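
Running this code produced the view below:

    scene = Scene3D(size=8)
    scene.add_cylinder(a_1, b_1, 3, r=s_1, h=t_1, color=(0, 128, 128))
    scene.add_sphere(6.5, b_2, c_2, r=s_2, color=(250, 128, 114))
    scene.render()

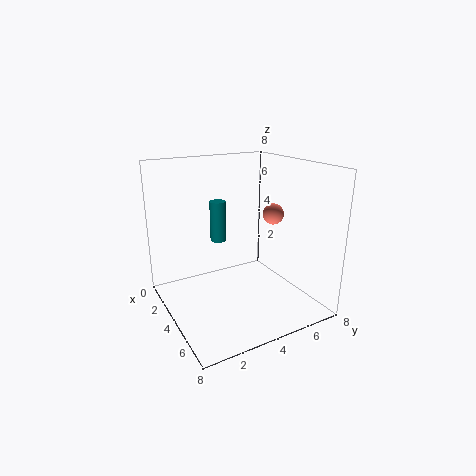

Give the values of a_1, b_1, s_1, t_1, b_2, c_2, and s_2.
a_1 = 1.5; b_1 = 4; s_1 = 0.5; t_1 = 2.5; b_2 = 4.5; c_2 = 6; s_2 = 0.5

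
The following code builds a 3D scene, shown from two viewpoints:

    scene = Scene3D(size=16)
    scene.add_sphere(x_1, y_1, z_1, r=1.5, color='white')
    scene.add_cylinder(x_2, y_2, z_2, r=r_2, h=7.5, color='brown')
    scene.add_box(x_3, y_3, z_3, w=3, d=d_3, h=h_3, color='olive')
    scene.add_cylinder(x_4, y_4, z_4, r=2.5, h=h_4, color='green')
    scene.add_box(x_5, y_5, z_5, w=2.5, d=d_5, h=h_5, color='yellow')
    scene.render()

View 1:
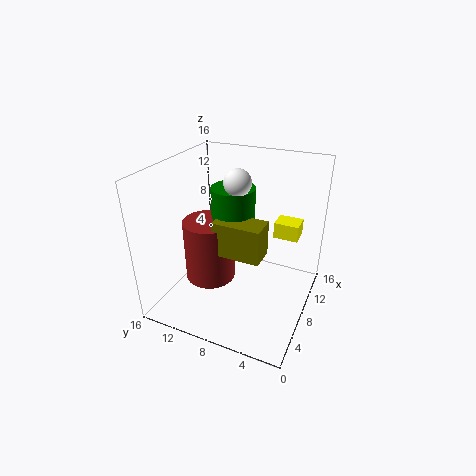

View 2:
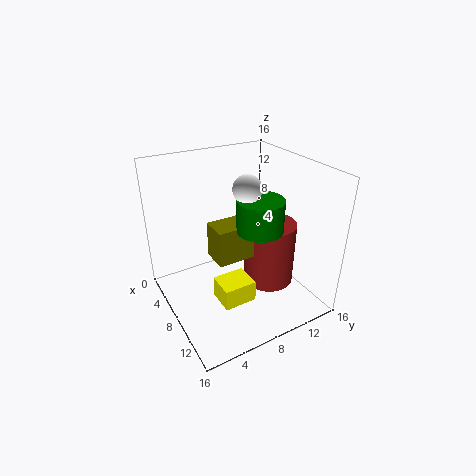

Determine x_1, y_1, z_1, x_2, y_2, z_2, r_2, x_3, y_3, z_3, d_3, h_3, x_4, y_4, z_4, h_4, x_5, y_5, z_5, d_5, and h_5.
x_1 = 9
y_1 = 8.5
z_1 = 14
x_2 = 8.5
y_2 = 12
z_2 = 1.5
r_2 = 3
x_3 = 6.5
y_3 = 5
z_3 = 6
d_3 = 5.5
h_3 = 4
x_4 = 10
y_4 = 9.5
z_4 = 9.5
h_4 = 3.5
x_5 = 13
y_5 = 2.5
z_5 = 6
d_5 = 3
h_5 = 2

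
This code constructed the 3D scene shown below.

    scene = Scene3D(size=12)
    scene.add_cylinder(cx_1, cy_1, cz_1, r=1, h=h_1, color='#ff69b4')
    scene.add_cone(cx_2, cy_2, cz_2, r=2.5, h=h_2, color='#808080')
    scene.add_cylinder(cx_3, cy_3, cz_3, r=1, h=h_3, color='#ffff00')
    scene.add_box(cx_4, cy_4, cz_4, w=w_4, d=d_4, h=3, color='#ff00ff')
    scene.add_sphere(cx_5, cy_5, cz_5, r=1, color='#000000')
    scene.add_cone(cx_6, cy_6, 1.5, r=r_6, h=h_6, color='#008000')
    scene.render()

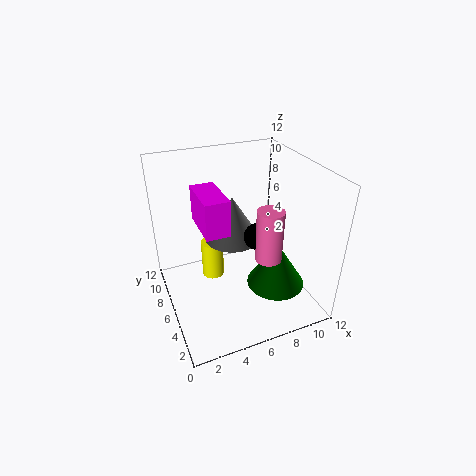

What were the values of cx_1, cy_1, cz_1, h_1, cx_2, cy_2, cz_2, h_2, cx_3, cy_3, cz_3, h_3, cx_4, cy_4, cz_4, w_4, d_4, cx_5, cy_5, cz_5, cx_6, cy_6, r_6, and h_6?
cx_1 = 7
cy_1 = 2.5
cz_1 = 6
h_1 = 4
cx_2 = 6.5
cy_2 = 8.5
cz_2 = 4.5
h_2 = 4
cx_3 = 4.5
cy_3 = 8.5
cz_3 = 1
h_3 = 3.5
cx_4 = 3
cy_4 = 5
cz_4 = 7
w_4 = 2
d_4 = 4
cx_5 = 6.5
cy_5 = 3.5
cz_5 = 7.5
cx_6 = 9
cy_6 = 4.5
r_6 = 2.5
h_6 = 4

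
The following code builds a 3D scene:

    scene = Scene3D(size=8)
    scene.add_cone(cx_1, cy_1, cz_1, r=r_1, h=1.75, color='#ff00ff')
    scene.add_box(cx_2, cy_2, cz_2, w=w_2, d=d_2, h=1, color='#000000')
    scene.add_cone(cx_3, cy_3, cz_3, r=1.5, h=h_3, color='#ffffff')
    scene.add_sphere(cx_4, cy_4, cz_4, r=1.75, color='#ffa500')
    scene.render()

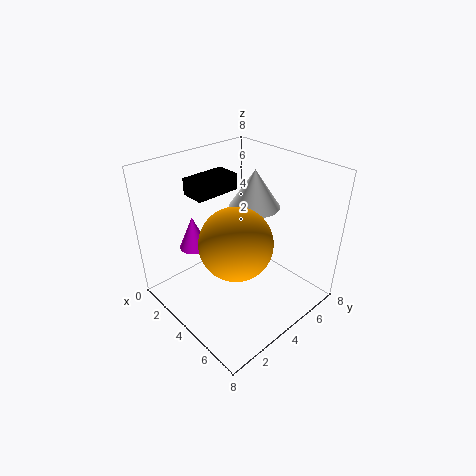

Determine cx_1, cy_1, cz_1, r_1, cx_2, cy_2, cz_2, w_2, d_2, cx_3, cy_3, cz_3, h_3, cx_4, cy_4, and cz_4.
cx_1 = 3; cy_1 = 1.75; cz_1 = 4; r_1 = 0.75; cx_2 = 0.5; cy_2 = 3; cz_2 = 5.75; w_2 = 1.5; d_2 = 2.75; cx_3 = 3.25; cy_3 = 6; cz_3 = 5; h_3 = 2.25; cx_4 = 5.75; cy_4 = 2.25; cz_4 = 5.25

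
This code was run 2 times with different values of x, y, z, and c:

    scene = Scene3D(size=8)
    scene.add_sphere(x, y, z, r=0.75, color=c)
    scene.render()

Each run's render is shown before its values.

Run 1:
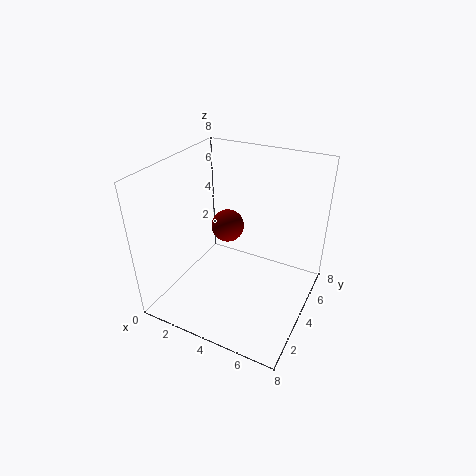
x = 4.5; y = 2; z = 6; c = 'maroon'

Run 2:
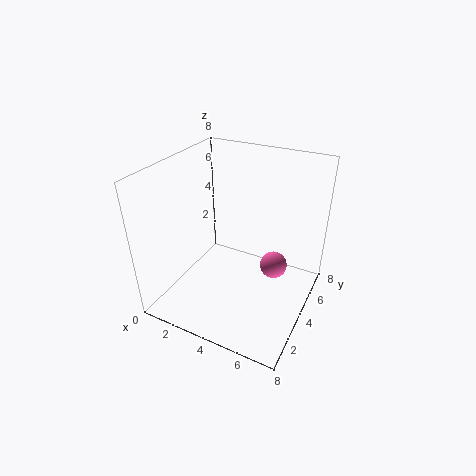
x = 6; y = 4.5; z = 2.5; c = 'hotpink'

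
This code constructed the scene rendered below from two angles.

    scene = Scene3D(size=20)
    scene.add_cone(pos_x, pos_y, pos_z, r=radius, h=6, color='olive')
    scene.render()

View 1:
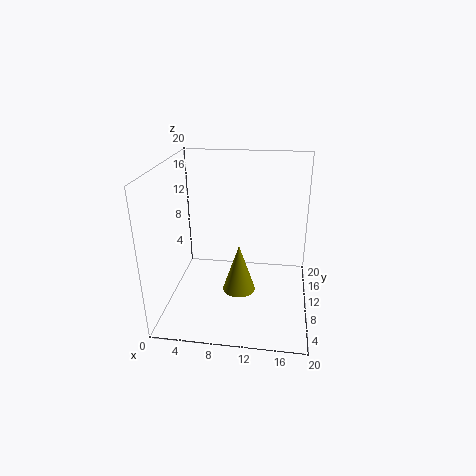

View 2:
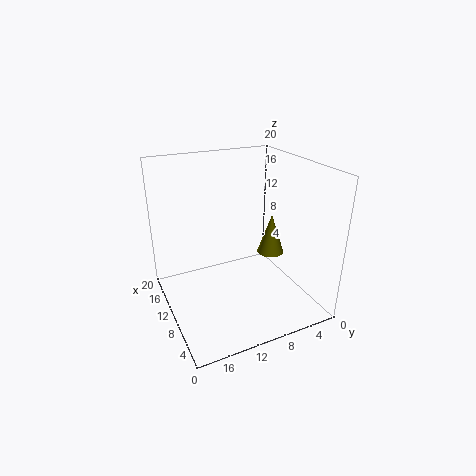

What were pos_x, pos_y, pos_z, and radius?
pos_x = 11
pos_y = 4
pos_z = 6
radius = 2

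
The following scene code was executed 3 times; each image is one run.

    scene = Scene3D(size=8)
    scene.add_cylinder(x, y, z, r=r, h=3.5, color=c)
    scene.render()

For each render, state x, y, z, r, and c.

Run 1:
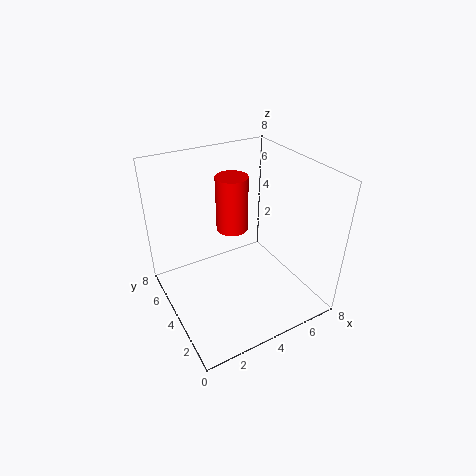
x = 5; y = 6.5; z = 3; r = 1; c = 'red'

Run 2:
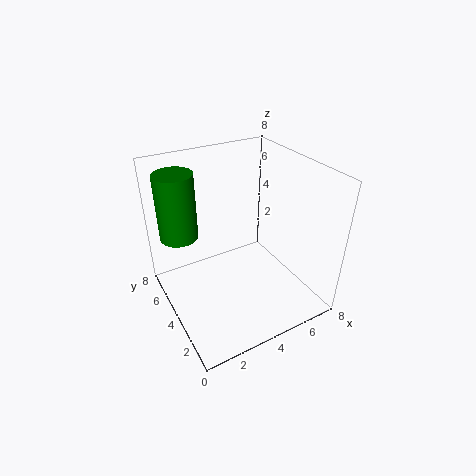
x = 1; y = 5; z = 4.5; r = 1; c = 'green'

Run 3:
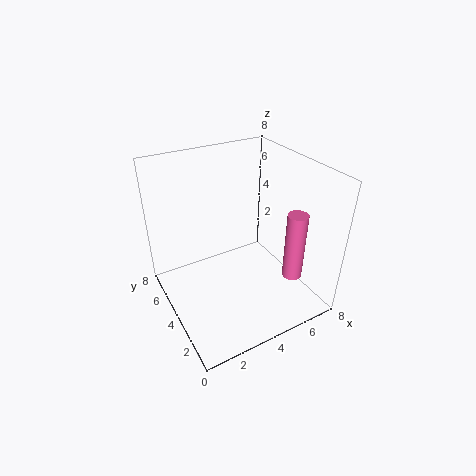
x = 5.5; y = 1; z = 3; r = 0.5; c = 'hotpink'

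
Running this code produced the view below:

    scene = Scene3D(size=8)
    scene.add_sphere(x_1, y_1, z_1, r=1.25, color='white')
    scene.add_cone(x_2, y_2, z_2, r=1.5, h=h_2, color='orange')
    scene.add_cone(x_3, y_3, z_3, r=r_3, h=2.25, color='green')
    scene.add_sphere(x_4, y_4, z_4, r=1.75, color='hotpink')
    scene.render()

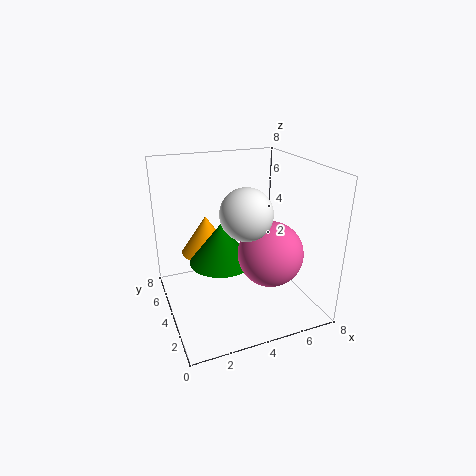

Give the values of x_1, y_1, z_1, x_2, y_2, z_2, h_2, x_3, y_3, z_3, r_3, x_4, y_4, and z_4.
x_1 = 3.5
y_1 = 1.75
z_1 = 6.25
x_2 = 2.75
y_2 = 6
z_2 = 2.5
h_2 = 2.25
x_3 = 3
y_3 = 4
z_3 = 2.75
r_3 = 1.75
x_4 = 5.25
y_4 = 2.5
z_4 = 3.5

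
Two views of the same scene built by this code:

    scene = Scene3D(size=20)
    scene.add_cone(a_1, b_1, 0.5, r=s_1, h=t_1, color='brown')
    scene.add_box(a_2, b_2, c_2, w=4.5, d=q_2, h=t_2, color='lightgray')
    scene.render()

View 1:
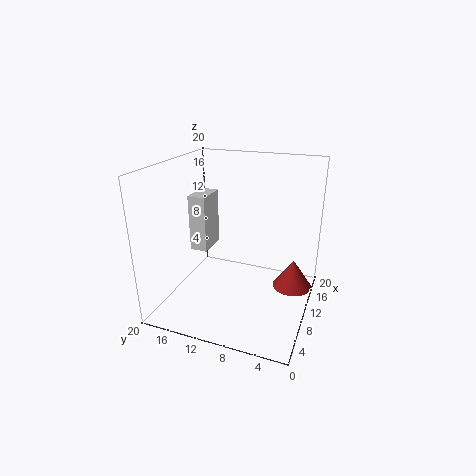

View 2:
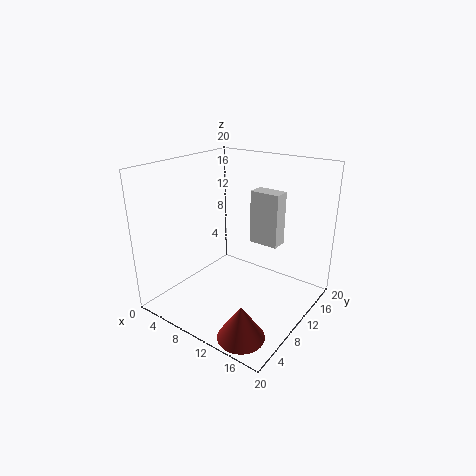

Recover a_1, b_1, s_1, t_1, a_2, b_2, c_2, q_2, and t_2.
a_1 = 15.5
b_1 = 3
s_1 = 3
t_1 = 4.5
a_2 = 9
b_2 = 14.5
c_2 = 7.5
q_2 = 2.5
t_2 = 8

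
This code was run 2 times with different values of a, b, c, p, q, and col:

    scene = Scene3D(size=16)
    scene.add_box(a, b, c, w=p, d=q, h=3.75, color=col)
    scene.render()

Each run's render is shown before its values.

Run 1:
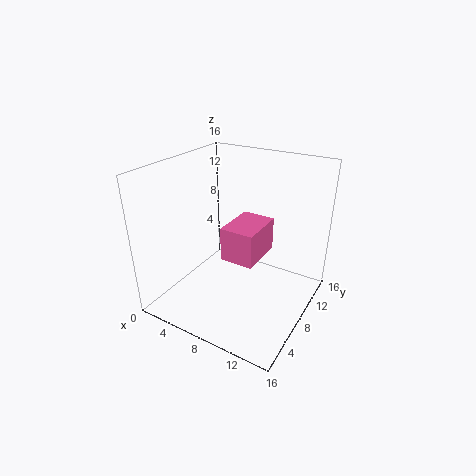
a = 7; b = 6; c = 6; p = 3.75; q = 5.25; col = 'hotpink'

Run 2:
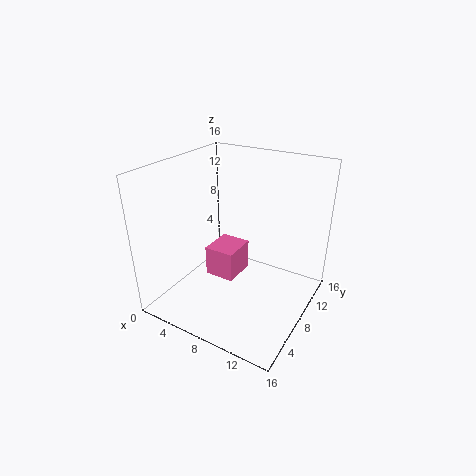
a = 3; b = 8.5; c = 1.25; p = 3.75; q = 4.25; col = 'hotpink'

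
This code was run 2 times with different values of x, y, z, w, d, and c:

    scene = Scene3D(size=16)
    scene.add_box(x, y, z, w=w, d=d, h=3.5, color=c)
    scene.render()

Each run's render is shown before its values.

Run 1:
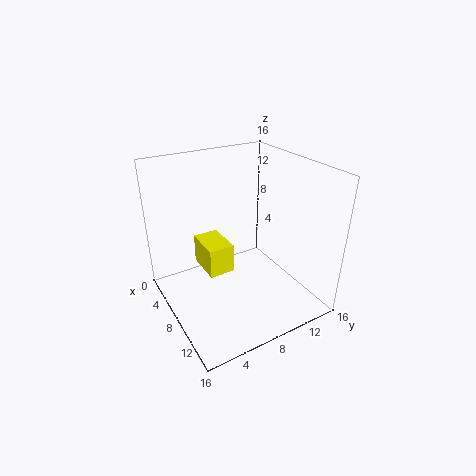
x = 2.5; y = 5; z = 3; w = 4.5; d = 3; c = 'yellow'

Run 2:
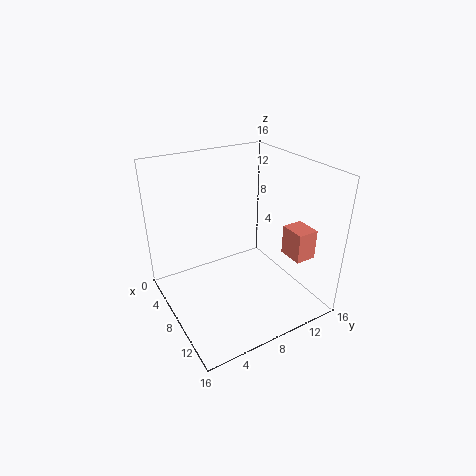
x = 9; y = 13.5; z = 5; w = 3; d = 2.5; c = 'salmon'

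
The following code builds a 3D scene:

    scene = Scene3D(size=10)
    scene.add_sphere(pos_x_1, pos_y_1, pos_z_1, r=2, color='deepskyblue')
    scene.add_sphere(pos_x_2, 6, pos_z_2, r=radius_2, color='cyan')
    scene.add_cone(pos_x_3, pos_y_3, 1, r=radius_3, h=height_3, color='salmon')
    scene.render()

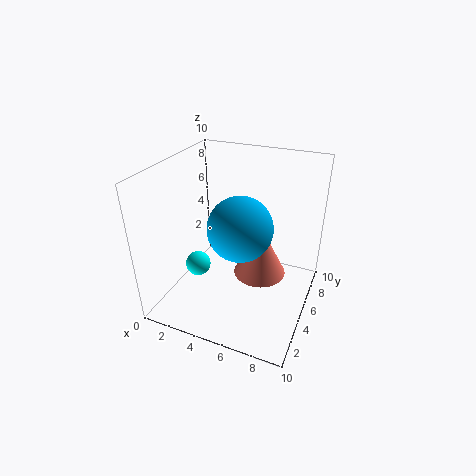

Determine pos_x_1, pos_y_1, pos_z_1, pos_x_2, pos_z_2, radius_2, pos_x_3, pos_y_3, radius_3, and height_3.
pos_x_1 = 6, pos_y_1 = 3, pos_z_1 = 7, pos_x_2 = 1, pos_z_2 = 1, radius_2 = 1, pos_x_3 = 6, pos_y_3 = 7, radius_3 = 2, height_3 = 4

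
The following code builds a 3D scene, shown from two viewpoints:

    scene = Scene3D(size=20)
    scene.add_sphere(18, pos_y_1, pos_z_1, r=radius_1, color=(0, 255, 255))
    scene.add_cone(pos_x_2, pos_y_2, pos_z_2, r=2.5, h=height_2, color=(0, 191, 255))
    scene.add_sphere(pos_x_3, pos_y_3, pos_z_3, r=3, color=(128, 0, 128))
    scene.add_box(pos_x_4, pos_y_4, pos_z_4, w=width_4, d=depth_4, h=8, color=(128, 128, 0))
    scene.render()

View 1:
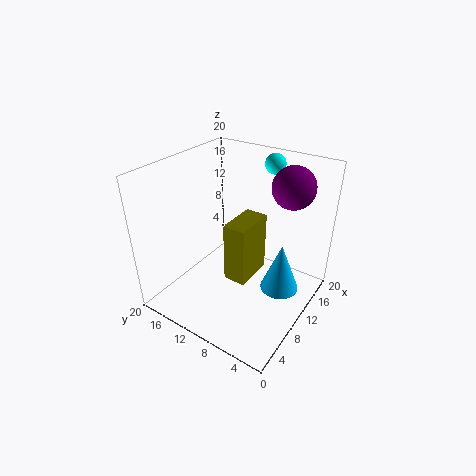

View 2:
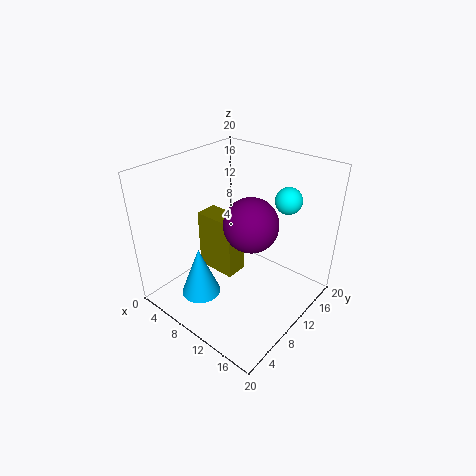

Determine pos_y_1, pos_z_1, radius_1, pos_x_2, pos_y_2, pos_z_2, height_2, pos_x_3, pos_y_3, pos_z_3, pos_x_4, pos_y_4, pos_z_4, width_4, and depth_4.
pos_y_1 = 9; pos_z_1 = 18.5; radius_1 = 1.5; pos_x_2 = 9.5; pos_y_2 = 3; pos_z_2 = 5; height_2 = 6.5; pos_x_3 = 16; pos_y_3 = 5; pos_z_3 = 16.5; pos_x_4 = 6; pos_y_4 = 6.5; pos_z_4 = 6; width_4 = 5.5; depth_4 = 3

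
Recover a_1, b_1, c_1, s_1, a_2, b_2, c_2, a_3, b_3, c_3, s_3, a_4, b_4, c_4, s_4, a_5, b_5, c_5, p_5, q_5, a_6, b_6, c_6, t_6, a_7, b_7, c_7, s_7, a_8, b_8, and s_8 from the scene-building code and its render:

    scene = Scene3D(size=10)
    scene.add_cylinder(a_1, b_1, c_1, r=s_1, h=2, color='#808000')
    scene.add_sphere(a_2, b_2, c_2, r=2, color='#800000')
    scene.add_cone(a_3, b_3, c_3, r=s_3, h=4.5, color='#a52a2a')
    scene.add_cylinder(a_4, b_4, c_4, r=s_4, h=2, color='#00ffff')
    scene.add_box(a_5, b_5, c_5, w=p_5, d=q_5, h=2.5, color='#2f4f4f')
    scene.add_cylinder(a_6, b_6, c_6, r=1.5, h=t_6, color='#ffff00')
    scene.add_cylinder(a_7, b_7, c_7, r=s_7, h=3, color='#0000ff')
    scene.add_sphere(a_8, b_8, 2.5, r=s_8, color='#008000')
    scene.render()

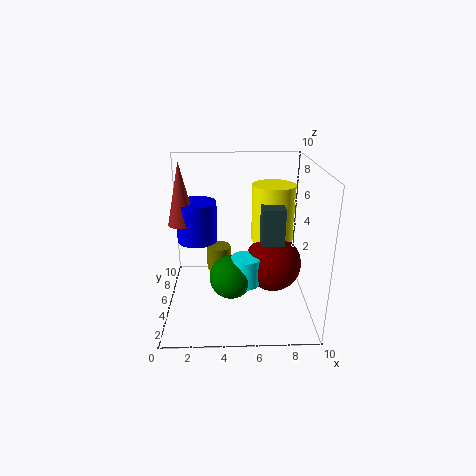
a_1 = 3.5, b_1 = 9, c_1 = 0.5, s_1 = 1, a_2 = 7.5, b_2 = 5, c_2 = 3, a_3 = 1, b_3 = 6.5, c_3 = 5.5, s_3 = 1, a_4 = 5.5, b_4 = 4, c_4 = 2, s_4 = 1, a_5 = 6.5, b_5 = 3.5, c_5 = 5, p_5 = 1.5, q_5 = 1.5, a_6 = 7.5, b_6 = 6, c_6 = 4.5, t_6 = 4, a_7 = 2, b_7 = 7, c_7 = 4, s_7 = 1.5, a_8 = 4.5, b_8 = 4, s_8 = 1.5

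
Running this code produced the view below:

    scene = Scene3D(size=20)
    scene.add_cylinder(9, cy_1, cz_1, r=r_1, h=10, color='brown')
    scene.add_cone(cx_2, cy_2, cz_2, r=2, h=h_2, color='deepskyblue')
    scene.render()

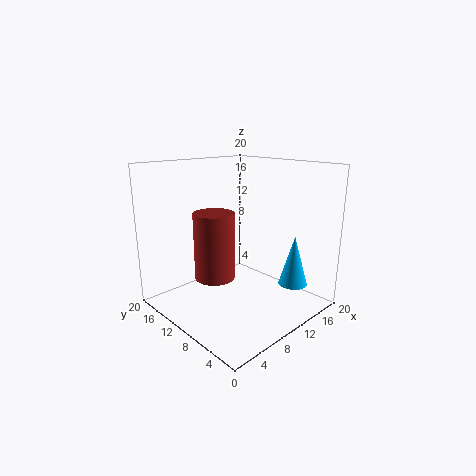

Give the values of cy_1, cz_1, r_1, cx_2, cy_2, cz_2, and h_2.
cy_1 = 14; cz_1 = 3; r_1 = 3; cx_2 = 15; cy_2 = 4; cz_2 = 3.5; h_2 = 7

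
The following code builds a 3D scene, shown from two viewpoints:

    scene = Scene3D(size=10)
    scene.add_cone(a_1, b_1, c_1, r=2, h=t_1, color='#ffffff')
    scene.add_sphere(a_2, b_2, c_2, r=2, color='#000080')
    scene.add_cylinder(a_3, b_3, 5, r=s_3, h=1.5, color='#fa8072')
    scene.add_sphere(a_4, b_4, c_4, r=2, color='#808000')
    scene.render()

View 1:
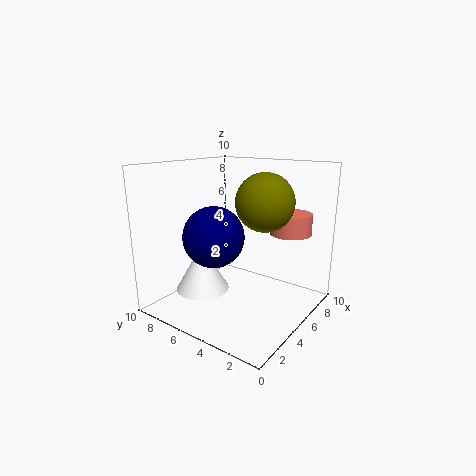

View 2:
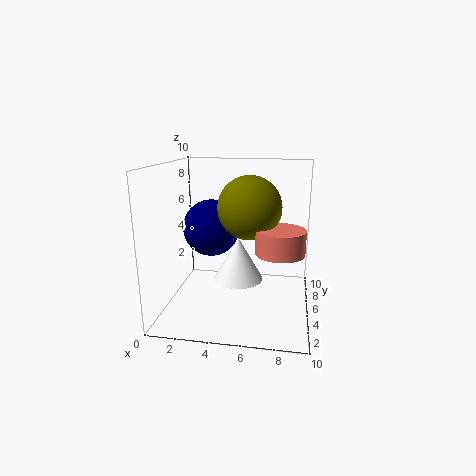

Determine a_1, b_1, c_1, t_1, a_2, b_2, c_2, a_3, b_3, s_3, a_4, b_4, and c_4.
a_1 = 4.5, b_1 = 8, c_1 = 0.5, t_1 = 3.5, a_2 = 3, b_2 = 5.5, c_2 = 5.5, a_3 = 8, b_3 = 2.5, s_3 = 1.5, a_4 = 6, b_4 = 3.5, c_4 = 7.5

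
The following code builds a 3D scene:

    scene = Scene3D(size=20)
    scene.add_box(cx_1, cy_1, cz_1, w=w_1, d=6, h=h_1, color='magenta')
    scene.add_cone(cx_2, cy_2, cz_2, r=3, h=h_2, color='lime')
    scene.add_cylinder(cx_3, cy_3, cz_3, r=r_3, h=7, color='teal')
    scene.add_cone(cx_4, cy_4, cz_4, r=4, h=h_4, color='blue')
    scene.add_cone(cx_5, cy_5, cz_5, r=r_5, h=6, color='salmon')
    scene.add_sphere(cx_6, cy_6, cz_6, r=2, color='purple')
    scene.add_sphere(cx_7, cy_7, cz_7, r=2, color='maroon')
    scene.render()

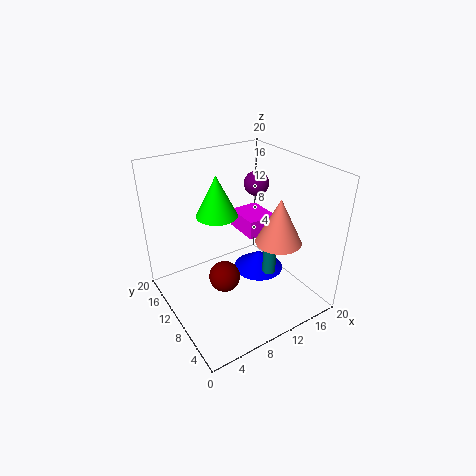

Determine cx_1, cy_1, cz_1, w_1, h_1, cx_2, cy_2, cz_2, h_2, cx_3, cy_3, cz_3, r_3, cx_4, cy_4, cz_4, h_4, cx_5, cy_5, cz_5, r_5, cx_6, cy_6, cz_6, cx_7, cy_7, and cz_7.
cx_1 = 15
cy_1 = 14
cz_1 = 6
w_1 = 5
h_1 = 3
cx_2 = 9
cy_2 = 14
cz_2 = 12
h_2 = 6
cx_3 = 15
cy_3 = 9
cz_3 = 3
r_3 = 1
cx_4 = 16
cy_4 = 13
cz_4 = 1
h_4 = 3
cx_5 = 13
cy_5 = 5
cz_5 = 11
r_5 = 3
cx_6 = 18
cy_6 = 17
cz_6 = 14
cx_7 = 6
cy_7 = 7
cz_7 = 7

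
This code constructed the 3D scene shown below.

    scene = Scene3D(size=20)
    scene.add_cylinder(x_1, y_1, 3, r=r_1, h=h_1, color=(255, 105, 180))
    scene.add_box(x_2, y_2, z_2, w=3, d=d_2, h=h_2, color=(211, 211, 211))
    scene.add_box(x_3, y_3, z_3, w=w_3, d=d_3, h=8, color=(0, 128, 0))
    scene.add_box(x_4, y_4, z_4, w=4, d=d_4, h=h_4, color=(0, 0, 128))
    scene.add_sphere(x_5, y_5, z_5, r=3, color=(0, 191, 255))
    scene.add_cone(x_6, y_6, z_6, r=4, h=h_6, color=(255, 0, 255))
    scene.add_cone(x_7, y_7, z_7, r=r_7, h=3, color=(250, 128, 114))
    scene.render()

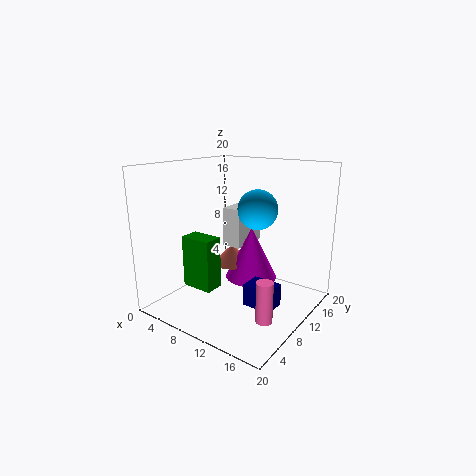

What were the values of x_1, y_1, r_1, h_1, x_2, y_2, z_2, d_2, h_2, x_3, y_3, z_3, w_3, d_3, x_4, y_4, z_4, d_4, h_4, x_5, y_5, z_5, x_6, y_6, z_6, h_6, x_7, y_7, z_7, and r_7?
x_1 = 18
y_1 = 4
r_1 = 1
h_1 = 5
x_2 = 5
y_2 = 13
z_2 = 7
d_2 = 6
h_2 = 6
x_3 = 1
y_3 = 8
z_3 = 1
w_3 = 5
d_3 = 3
x_4 = 13
y_4 = 7
z_4 = 2
d_4 = 3
h_4 = 3
x_5 = 10
y_5 = 15
z_5 = 13
x_6 = 9
y_6 = 15
z_6 = 2
h_6 = 8
x_7 = 6
y_7 = 14
z_7 = 4
r_7 = 3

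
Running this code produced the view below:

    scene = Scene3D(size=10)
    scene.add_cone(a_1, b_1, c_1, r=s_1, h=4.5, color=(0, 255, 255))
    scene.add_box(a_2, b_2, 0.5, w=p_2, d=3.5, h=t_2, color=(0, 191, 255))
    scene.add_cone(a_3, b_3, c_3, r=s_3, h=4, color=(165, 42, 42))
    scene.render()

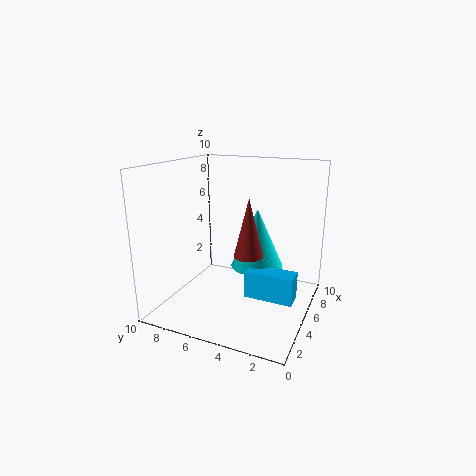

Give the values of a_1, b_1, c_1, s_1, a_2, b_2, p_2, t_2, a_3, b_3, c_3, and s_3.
a_1 = 7.5
b_1 = 4.5
c_1 = 2
s_1 = 2
a_2 = 5
b_2 = 1
p_2 = 1.5
t_2 = 2
a_3 = 4.5
b_3 = 4
c_3 = 4
s_3 = 1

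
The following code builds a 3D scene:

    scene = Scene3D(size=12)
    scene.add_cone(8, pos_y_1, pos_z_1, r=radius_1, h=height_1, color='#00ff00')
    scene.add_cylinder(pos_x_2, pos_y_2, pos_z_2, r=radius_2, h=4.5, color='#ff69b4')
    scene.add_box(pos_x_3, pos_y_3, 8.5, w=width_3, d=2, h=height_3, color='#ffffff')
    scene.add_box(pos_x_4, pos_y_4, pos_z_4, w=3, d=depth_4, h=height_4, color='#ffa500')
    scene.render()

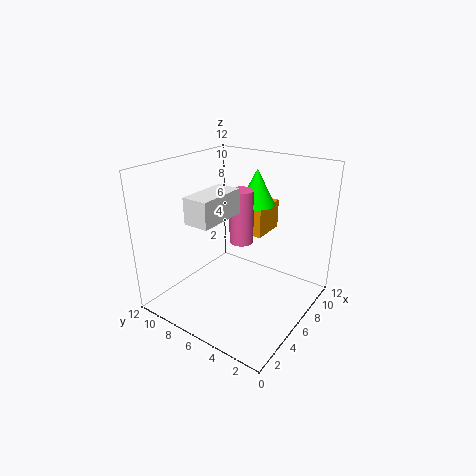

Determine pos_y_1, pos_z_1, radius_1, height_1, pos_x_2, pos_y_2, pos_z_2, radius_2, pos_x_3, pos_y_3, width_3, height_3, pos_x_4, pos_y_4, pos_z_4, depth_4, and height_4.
pos_y_1 = 5.5
pos_z_1 = 8.5
radius_1 = 1.5
height_1 = 3
pos_x_2 = 6.5
pos_y_2 = 6
pos_z_2 = 5.5
radius_2 = 1
pos_x_3 = 1.5
pos_y_3 = 5.5
width_3 = 4
height_3 = 2
pos_x_4 = 7
pos_y_4 = 4.5
pos_z_4 = 6
depth_4 = 2
height_4 = 2.5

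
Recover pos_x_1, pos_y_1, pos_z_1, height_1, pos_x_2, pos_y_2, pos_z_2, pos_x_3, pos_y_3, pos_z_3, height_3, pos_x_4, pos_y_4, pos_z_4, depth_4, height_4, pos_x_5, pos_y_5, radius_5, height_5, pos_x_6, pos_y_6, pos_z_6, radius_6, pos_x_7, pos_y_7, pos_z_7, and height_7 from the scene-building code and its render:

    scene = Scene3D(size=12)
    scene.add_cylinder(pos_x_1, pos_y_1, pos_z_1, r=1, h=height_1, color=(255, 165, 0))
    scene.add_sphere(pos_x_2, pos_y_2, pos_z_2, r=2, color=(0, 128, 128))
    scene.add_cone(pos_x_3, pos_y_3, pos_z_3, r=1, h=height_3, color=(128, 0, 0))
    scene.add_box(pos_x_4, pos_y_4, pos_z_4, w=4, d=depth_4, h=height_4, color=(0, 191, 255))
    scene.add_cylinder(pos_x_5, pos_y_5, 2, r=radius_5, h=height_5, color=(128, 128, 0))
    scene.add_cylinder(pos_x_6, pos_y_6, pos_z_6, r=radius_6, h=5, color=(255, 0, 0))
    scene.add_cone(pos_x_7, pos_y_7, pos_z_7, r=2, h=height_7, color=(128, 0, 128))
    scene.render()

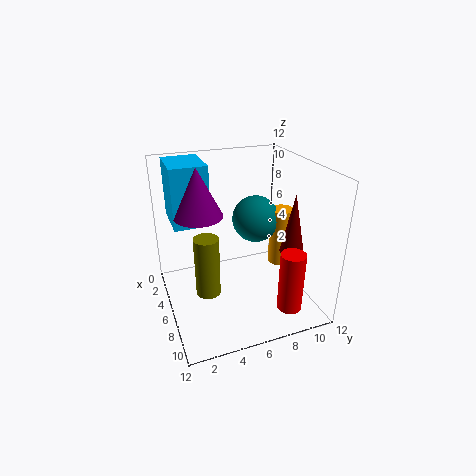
pos_x_1 = 6
pos_y_1 = 10
pos_z_1 = 3
height_1 = 5
pos_x_2 = 5
pos_y_2 = 8
pos_z_2 = 7
pos_x_3 = 8
pos_y_3 = 10
pos_z_3 = 5
height_3 = 5
pos_x_4 = 1
pos_y_4 = 1
pos_z_4 = 7
depth_4 = 3
height_4 = 5
pos_x_5 = 7
pos_y_5 = 3
radius_5 = 1
height_5 = 5
pos_x_6 = 10
pos_y_6 = 9
pos_z_6 = 1
radius_6 = 1
pos_x_7 = 5
pos_y_7 = 3
pos_z_7 = 8
height_7 = 4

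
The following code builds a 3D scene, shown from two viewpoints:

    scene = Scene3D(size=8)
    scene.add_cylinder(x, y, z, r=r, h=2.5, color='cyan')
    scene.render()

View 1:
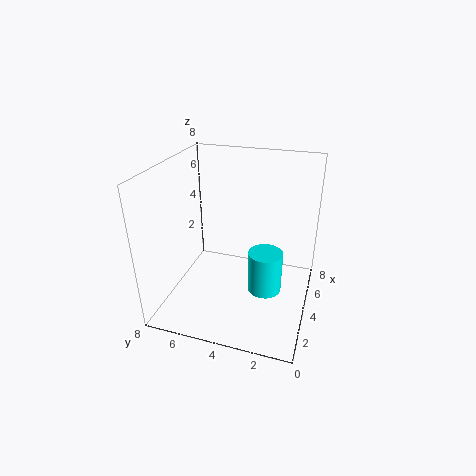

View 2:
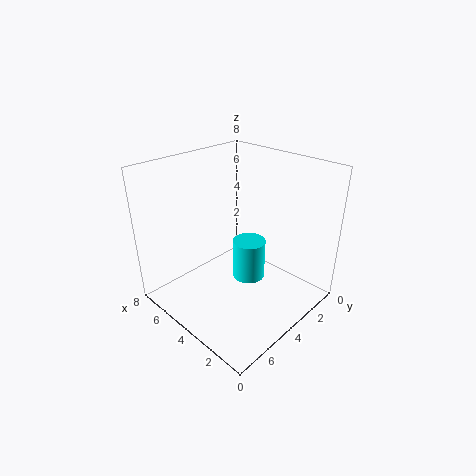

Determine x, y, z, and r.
x = 4.5; y = 2.5; z = 0.5; r = 1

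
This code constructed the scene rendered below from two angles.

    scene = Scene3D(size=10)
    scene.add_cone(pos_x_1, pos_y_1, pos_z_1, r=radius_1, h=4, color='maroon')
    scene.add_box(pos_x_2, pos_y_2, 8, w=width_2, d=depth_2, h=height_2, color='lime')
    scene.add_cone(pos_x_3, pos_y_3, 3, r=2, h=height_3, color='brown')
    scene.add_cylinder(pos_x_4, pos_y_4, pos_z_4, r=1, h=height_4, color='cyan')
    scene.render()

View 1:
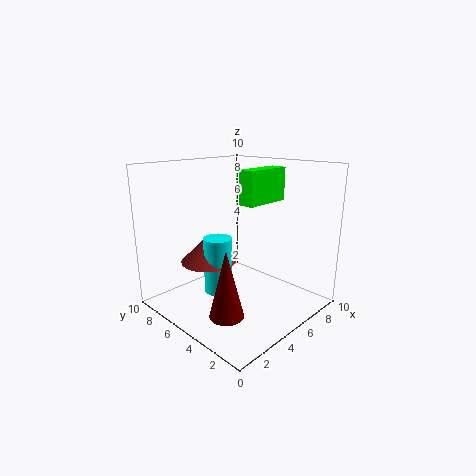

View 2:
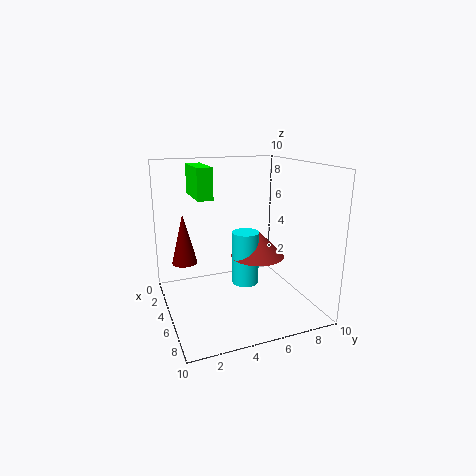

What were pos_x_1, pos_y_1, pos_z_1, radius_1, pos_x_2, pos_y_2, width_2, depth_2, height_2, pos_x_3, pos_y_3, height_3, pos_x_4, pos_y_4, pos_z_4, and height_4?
pos_x_1 = 1
pos_y_1 = 2
pos_z_1 = 2
radius_1 = 1
pos_x_2 = 3
pos_y_2 = 2
width_2 = 3
depth_2 = 1
height_2 = 2
pos_x_3 = 4
pos_y_3 = 7
height_3 = 2
pos_x_4 = 4
pos_y_4 = 6
pos_z_4 = 1
height_4 = 4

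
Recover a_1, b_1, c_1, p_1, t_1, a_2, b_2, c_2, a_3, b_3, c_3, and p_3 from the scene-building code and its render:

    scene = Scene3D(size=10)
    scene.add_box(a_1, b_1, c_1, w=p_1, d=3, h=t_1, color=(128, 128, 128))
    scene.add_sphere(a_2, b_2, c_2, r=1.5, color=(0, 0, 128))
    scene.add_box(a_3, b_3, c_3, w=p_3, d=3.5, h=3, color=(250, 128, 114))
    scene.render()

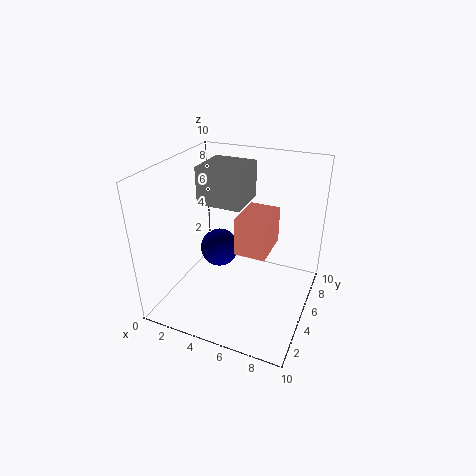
a_1 = 2.5
b_1 = 4
c_1 = 7.5
p_1 = 3
t_1 = 2.5
a_2 = 2.5
b_2 = 7
c_2 = 2.5
a_3 = 4
b_3 = 6.5
c_3 = 2.5
p_3 = 2.5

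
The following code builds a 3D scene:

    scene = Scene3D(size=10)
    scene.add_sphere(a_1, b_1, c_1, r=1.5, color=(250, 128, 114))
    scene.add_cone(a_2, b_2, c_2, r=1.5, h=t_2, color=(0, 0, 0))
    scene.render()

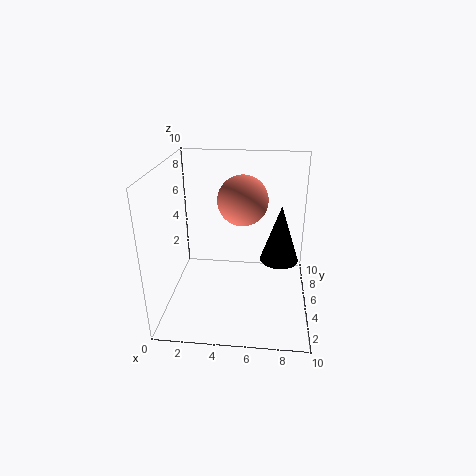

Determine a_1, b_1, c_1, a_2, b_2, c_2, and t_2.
a_1 = 5.5, b_1 = 3, c_1 = 8.5, a_2 = 8, b_2 = 7.5, c_2 = 2, t_2 = 4.5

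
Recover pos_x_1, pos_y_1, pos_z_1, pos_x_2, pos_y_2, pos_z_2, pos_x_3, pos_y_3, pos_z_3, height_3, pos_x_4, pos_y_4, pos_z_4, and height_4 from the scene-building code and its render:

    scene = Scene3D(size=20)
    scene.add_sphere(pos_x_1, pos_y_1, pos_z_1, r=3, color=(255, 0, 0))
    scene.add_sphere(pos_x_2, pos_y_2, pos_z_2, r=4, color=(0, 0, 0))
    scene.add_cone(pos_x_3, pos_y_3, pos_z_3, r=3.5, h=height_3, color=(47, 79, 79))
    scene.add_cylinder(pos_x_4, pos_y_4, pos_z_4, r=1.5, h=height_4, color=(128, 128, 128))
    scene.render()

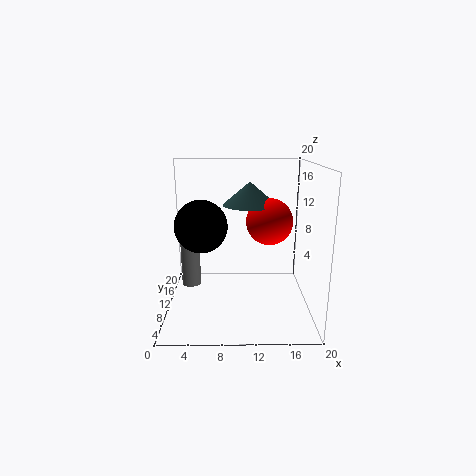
pos_x_1 = 14; pos_y_1 = 7.5; pos_z_1 = 13; pos_x_2 = 4.5; pos_y_2 = 14; pos_z_2 = 10.5; pos_x_3 = 11.5; pos_y_3 = 8.5; pos_z_3 = 15; height_3 = 3; pos_x_4 = 2.5; pos_y_4 = 15.5; pos_z_4 = 0.5; height_4 = 7.5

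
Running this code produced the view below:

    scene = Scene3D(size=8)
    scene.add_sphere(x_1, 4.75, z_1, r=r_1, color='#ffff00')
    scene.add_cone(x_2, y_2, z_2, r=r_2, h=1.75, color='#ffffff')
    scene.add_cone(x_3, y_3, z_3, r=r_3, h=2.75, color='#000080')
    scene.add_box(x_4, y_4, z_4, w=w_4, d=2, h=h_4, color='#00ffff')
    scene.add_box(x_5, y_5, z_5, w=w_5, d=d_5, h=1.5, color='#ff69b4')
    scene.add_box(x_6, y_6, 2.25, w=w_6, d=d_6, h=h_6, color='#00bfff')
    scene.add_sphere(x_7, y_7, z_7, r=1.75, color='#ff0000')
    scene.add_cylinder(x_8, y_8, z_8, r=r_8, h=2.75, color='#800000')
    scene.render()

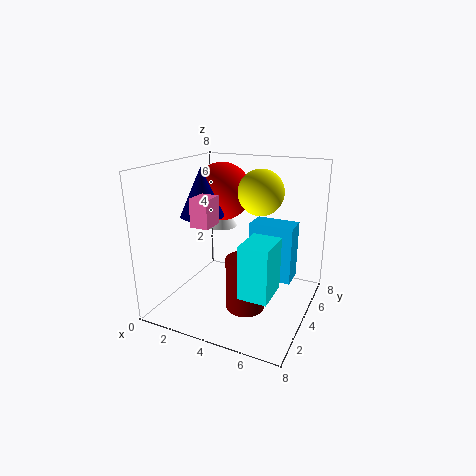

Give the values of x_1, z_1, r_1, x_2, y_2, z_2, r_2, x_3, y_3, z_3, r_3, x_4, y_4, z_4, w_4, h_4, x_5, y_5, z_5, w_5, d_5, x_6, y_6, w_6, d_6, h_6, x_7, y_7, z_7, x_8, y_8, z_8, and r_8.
x_1 = 5, z_1 = 6.5, r_1 = 1.25, x_2 = 1.5, y_2 = 6.75, z_2 = 3.5, r_2 = 1, x_3 = 1.75, y_3 = 4, z_3 = 5, r_3 = 1.25, x_4 = 5.25, y_4 = 1.25, z_4 = 2, w_4 = 1.5, h_4 = 2.75, x_5 = 2.25, y_5 = 2, z_5 = 5, w_5 = 1, d_5 = 1.25, x_6 = 5, y_6 = 3.25, w_6 = 2.25, d_6 = 1.25, h_6 = 3, x_7 = 2, y_7 = 6, z_7 = 6, x_8 = 5.25, y_8 = 2.25, z_8 = 1, r_8 = 1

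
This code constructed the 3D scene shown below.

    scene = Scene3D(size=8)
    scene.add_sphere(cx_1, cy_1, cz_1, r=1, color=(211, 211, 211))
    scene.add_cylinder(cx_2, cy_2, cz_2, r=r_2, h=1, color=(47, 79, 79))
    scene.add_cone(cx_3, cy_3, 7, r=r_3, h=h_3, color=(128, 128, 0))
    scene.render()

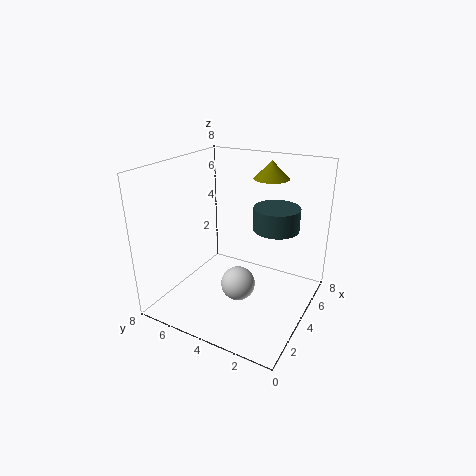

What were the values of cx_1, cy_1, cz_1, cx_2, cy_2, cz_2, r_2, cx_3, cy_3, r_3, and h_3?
cx_1 = 4
cy_1 = 4
cz_1 = 1
cx_2 = 2
cy_2 = 1
cz_2 = 6
r_2 = 1
cx_3 = 6
cy_3 = 3
r_3 = 1
h_3 = 1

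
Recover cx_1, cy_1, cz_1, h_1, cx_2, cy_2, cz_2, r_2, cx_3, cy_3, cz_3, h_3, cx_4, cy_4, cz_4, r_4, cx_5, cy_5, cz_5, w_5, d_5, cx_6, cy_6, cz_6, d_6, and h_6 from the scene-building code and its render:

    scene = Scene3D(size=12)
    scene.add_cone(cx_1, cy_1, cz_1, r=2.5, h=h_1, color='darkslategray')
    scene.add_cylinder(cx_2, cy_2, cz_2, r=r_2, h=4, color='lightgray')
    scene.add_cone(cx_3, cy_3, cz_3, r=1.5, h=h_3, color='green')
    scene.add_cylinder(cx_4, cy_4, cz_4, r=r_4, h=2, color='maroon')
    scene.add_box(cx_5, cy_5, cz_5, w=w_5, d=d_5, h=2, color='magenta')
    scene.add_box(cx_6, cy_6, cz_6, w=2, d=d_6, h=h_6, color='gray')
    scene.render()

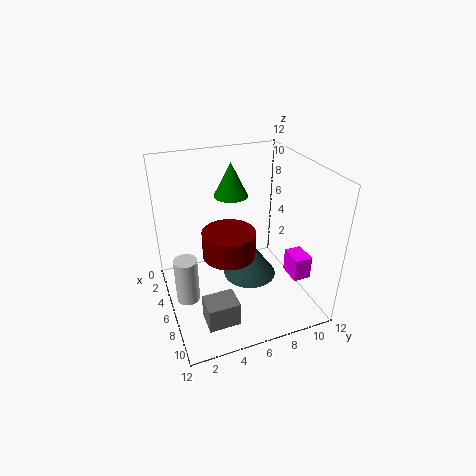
cx_1 = 4; cy_1 = 8; cz_1 = 0.5; h_1 = 3.5; cx_2 = 5.5; cy_2 = 1.5; cz_2 = 0.5; r_2 = 1; cx_3 = 3; cy_3 = 6.5; cz_3 = 8.5; h_3 = 3; cx_4 = 8; cy_4 = 4.5; cz_4 = 6; r_4 = 2; cx_5 = 7; cy_5 = 10; cz_5 = 2.5; w_5 = 2; d_5 = 1.5; cx_6 = 8.5; cy_6 = 2; cz_6 = 1; d_6 = 2.5; h_6 = 2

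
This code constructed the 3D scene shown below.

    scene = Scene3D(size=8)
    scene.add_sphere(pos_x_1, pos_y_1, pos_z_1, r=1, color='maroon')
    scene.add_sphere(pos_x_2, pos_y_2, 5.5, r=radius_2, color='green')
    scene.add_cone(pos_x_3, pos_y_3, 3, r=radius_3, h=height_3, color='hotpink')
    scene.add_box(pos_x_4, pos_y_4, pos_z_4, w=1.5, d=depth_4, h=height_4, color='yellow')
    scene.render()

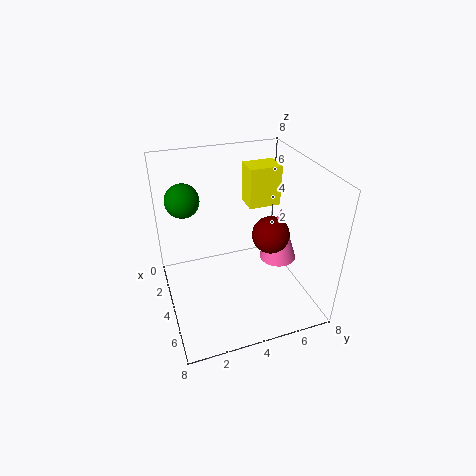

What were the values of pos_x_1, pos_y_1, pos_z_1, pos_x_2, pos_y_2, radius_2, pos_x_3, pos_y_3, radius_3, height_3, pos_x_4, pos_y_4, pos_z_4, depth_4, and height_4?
pos_x_1 = 5, pos_y_1 = 5.5, pos_z_1 = 4.5, pos_x_2 = 1.5, pos_y_2 = 1.5, radius_2 = 1, pos_x_3 = 5, pos_y_3 = 6, radius_3 = 1, height_3 = 3, pos_x_4 = 0.5, pos_y_4 = 5.5, pos_z_4 = 4.5, depth_4 = 2, height_4 = 2.5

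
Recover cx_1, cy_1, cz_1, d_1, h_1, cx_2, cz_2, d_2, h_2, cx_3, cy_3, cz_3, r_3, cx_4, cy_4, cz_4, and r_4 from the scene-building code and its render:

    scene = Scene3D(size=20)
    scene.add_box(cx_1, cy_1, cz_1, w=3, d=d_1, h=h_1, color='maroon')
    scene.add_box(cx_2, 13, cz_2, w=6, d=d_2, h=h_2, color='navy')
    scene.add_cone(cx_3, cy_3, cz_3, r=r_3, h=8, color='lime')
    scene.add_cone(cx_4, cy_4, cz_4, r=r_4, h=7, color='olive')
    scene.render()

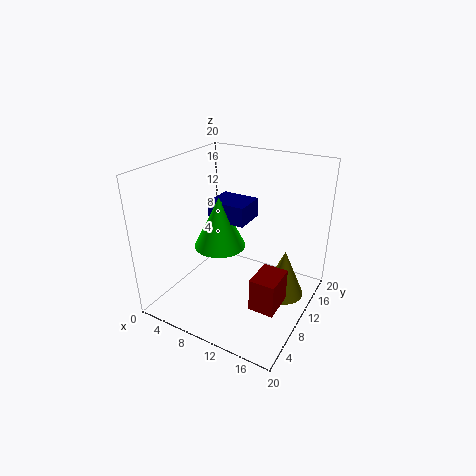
cx_1 = 16
cy_1 = 2
cz_1 = 6
d_1 = 4
h_1 = 4
cx_2 = 3
cz_2 = 10
d_2 = 5
h_2 = 3
cx_3 = 5
cy_3 = 13
cz_3 = 6
r_3 = 4
cx_4 = 16
cy_4 = 13
cz_4 = 1
r_4 = 3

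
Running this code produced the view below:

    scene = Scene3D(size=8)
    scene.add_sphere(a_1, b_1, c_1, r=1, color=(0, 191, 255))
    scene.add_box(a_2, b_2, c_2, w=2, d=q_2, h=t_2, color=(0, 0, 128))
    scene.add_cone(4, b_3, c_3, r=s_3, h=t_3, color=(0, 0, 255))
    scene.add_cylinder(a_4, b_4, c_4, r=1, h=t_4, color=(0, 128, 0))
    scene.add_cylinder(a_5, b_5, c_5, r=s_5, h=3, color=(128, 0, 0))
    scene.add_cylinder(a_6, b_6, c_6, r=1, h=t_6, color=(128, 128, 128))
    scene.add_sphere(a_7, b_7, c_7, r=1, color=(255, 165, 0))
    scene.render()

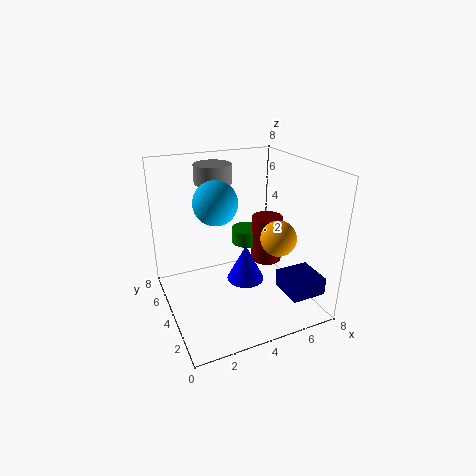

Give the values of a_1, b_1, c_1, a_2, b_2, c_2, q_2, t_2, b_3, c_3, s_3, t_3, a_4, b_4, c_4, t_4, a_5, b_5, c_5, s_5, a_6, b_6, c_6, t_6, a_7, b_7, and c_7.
a_1 = 2; b_1 = 2; c_1 = 7; a_2 = 6; b_2 = 1; c_2 = 1; q_2 = 2; t_2 = 1; b_3 = 3; c_3 = 2; s_3 = 1; t_3 = 2; a_4 = 6; b_4 = 7; c_4 = 2; t_4 = 1; a_5 = 7; b_5 = 6; c_5 = 1; s_5 = 1; a_6 = 3; b_6 = 5; c_6 = 7; t_6 = 1; a_7 = 6; b_7 = 3; c_7 = 4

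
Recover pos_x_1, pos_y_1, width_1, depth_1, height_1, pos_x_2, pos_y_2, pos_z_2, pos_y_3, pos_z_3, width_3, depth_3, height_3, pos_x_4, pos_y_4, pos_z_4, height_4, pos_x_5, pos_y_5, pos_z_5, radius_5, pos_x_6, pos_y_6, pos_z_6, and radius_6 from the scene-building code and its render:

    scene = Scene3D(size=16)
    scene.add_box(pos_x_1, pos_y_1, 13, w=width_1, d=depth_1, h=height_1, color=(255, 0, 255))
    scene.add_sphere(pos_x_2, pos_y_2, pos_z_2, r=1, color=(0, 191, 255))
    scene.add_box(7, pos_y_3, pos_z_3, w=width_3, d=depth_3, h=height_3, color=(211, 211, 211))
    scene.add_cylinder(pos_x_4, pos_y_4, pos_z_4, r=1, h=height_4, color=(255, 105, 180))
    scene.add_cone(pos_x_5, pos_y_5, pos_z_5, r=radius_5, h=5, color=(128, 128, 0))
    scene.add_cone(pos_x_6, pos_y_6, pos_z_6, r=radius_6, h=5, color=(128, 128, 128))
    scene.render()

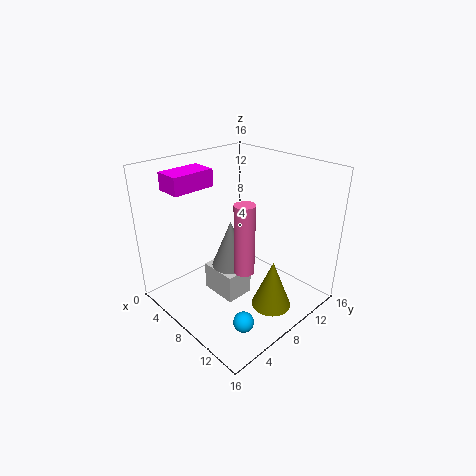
pos_x_1 = 1, pos_y_1 = 3, width_1 = 3, depth_1 = 5, height_1 = 2, pos_x_2 = 14, pos_y_2 = 3, pos_z_2 = 3, pos_y_3 = 4, pos_z_3 = 3, width_3 = 4, depth_3 = 3, height_3 = 3, pos_x_4 = 12, pos_y_4 = 5, pos_z_4 = 7, height_4 = 7, pos_x_5 = 14, pos_y_5 = 7, pos_z_5 = 3, radius_5 = 2, pos_x_6 = 9, pos_y_6 = 6, pos_z_6 = 6, radius_6 = 2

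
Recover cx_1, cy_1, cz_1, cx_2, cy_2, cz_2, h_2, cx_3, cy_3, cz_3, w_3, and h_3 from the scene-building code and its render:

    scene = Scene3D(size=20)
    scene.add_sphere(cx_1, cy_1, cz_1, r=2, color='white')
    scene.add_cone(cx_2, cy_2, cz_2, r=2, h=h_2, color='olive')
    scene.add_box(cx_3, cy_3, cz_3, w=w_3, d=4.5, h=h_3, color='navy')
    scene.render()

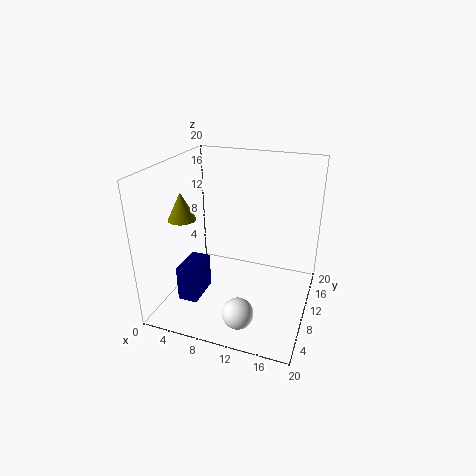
cx_1 = 12.5; cy_1 = 3; cz_1 = 3; cx_2 = 2; cy_2 = 9; cz_2 = 12; h_2 = 4; cx_3 = 5; cy_3 = 1.5; cz_3 = 4.5; w_3 = 2.5; h_3 = 4.5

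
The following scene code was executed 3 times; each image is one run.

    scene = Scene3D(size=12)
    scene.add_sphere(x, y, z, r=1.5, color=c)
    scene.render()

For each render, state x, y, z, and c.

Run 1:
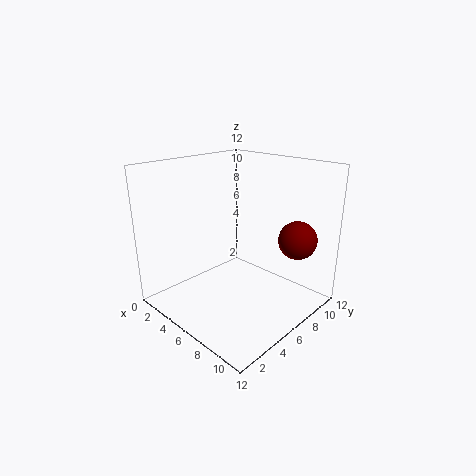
x = 10.5; y = 8; z = 6.5; c = 'maroon'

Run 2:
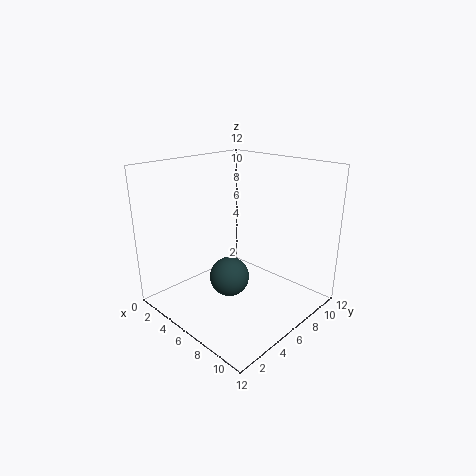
x = 7.5; y = 3.5; z = 4; c = 'darkslategray'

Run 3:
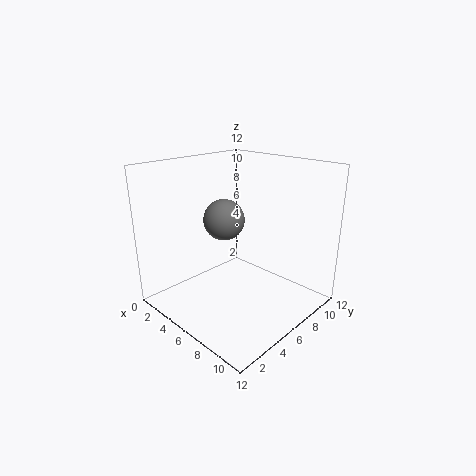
x = 7; y = 3.5; z = 8.5; c = 'gray'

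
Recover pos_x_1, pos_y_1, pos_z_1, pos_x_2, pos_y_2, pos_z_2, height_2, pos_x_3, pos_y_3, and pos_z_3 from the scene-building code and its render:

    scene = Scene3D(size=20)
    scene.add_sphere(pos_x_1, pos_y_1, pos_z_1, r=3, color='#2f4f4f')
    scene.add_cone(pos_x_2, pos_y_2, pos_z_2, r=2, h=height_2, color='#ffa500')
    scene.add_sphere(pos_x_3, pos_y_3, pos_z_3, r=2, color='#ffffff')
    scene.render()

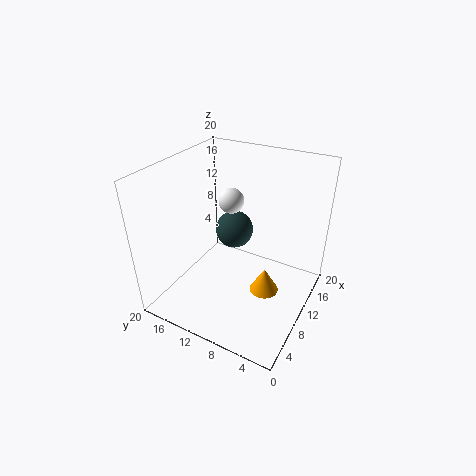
pos_x_1 = 16, pos_y_1 = 14, pos_z_1 = 7, pos_x_2 = 9.5, pos_y_2 = 5.5, pos_z_2 = 3, height_2 = 3.5, pos_x_3 = 16, pos_y_3 = 14.5, pos_z_3 = 12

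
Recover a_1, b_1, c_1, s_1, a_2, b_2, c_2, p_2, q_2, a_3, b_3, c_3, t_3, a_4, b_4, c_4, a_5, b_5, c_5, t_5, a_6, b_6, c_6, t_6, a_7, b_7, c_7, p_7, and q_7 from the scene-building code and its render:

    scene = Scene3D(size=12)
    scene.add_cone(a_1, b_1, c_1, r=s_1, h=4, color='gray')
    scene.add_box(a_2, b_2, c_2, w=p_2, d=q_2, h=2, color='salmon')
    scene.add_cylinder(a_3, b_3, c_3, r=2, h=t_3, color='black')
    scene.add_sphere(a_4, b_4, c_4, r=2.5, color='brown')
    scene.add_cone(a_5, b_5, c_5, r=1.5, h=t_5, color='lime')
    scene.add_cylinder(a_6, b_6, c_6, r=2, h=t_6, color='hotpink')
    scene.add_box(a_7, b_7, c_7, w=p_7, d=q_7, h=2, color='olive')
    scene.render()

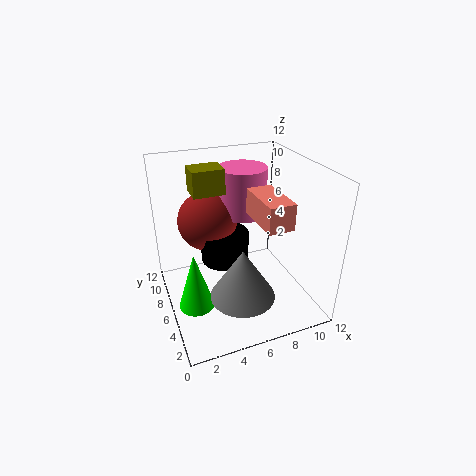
a_1 = 5, b_1 = 2.5, c_1 = 3, s_1 = 2.5, a_2 = 6.5, b_2 = 1.5, c_2 = 8.5, p_2 = 2, q_2 = 4, a_3 = 5, b_3 = 6.5, c_3 = 4, t_3 = 2.5, a_4 = 4, b_4 = 8, c_4 = 7, a_5 = 2, b_5 = 5.5, c_5 = 0.5, t_5 = 5, a_6 = 7, b_6 = 7.5, c_6 = 7.5, t_6 = 4, a_7 = 2.5, b_7 = 6, c_7 = 10, p_7 = 2.5, q_7 = 2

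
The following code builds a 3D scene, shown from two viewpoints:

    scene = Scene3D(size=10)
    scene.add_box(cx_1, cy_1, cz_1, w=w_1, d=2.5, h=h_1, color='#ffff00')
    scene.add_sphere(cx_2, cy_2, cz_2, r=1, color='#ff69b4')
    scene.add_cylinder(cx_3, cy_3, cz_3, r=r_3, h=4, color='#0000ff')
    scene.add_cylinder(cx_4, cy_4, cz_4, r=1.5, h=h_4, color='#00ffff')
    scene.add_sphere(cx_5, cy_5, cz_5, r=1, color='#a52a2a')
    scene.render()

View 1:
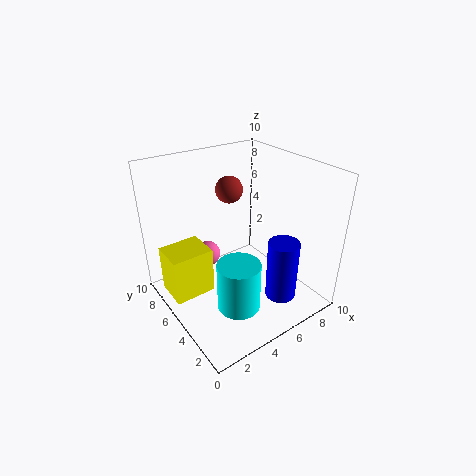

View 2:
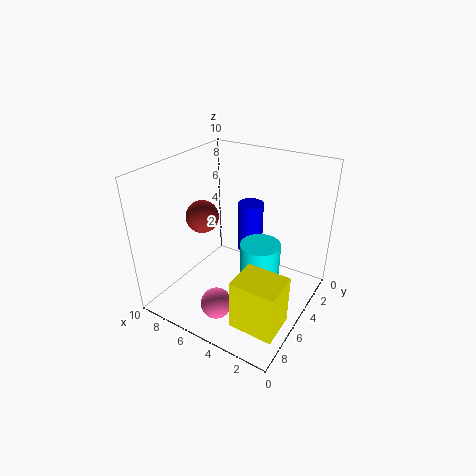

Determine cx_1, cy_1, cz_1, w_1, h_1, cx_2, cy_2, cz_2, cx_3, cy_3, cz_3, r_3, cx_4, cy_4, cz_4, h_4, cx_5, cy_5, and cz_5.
cx_1 = 0.5
cy_1 = 6
cz_1 = 0.5
w_1 = 3
h_1 = 3.5
cx_2 = 4.5
cy_2 = 8.5
cz_2 = 2
cx_3 = 6
cy_3 = 1.5
cz_3 = 2
r_3 = 1
cx_4 = 4
cy_4 = 3.5
cz_4 = 0.5
h_4 = 3.5
cx_5 = 6
cy_5 = 7.5
cz_5 = 7.5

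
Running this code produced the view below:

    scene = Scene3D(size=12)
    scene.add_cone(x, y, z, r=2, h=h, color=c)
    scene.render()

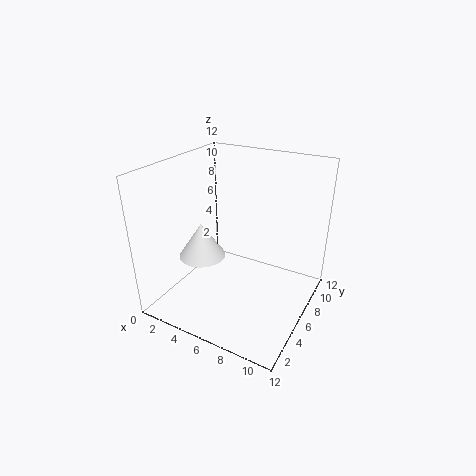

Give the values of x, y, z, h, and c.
x = 3, y = 5, z = 4, h = 3, c = 'white'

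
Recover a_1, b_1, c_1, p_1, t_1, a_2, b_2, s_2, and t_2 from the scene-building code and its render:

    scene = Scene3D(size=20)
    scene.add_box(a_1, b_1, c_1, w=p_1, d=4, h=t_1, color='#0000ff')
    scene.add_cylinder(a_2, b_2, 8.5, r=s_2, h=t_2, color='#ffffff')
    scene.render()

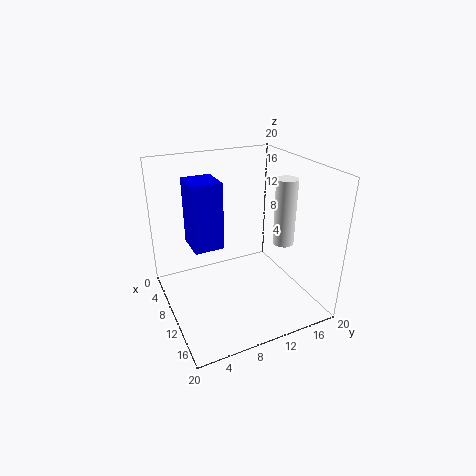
a_1 = 6.5
b_1 = 3.5
c_1 = 9.5
p_1 = 4.5
t_1 = 9
a_2 = 11.5
b_2 = 16.5
s_2 = 1.5
t_2 = 9.5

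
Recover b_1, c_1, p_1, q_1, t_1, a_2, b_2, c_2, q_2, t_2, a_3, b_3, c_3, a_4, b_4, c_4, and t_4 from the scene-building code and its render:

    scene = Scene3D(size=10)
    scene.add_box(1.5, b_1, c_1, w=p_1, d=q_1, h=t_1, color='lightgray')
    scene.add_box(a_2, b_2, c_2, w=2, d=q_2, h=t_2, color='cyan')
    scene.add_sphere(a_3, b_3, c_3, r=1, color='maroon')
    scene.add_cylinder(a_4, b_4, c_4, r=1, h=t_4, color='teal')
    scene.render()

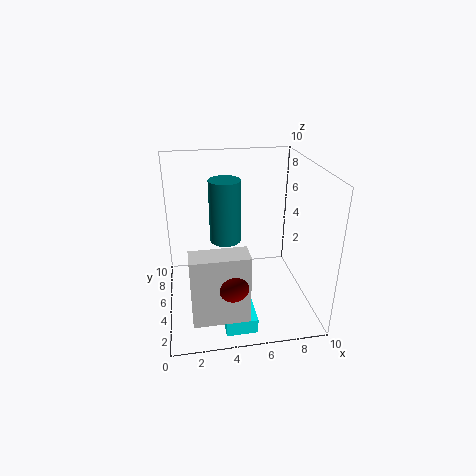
b_1 = 0.5, c_1 = 1.5, p_1 = 3.5, q_1 = 1.5, t_1 = 4.5, a_2 = 3.5, b_2 = 0.5, c_2 = 0.5, q_2 = 3.5, t_2 = 1, a_3 = 4, b_3 = 1, c_3 = 4, a_4 = 4, b_4 = 4, c_4 = 5.5, t_4 = 4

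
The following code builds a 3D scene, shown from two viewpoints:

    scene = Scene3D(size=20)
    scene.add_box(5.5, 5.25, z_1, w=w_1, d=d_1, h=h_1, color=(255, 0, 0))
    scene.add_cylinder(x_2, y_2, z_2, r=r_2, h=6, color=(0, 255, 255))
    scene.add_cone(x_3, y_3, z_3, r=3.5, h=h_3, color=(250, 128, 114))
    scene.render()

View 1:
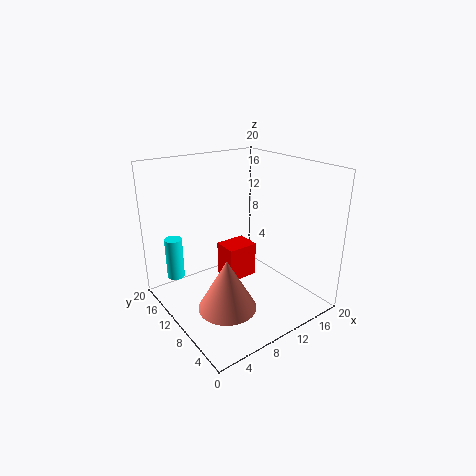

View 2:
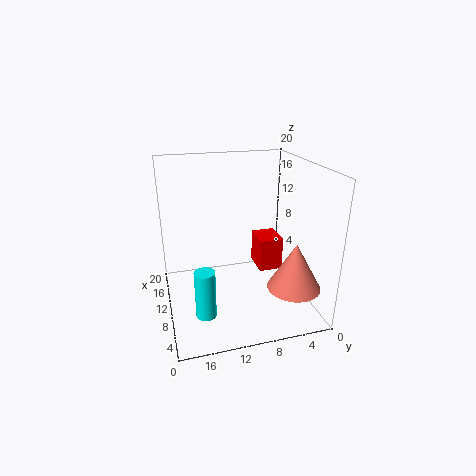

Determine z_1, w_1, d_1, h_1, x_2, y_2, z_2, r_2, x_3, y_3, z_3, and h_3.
z_1 = 7; w_1 = 3.75; d_1 = 3; h_1 = 4.25; x_2 = 3; y_2 = 16; z_2 = 3.5; r_2 = 1.25; x_3 = 4; y_3 = 4; z_3 = 4.75; h_3 = 6.25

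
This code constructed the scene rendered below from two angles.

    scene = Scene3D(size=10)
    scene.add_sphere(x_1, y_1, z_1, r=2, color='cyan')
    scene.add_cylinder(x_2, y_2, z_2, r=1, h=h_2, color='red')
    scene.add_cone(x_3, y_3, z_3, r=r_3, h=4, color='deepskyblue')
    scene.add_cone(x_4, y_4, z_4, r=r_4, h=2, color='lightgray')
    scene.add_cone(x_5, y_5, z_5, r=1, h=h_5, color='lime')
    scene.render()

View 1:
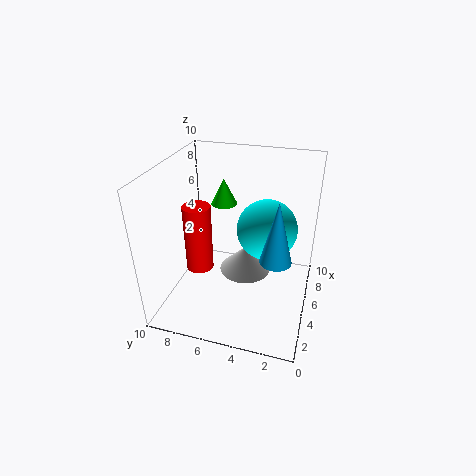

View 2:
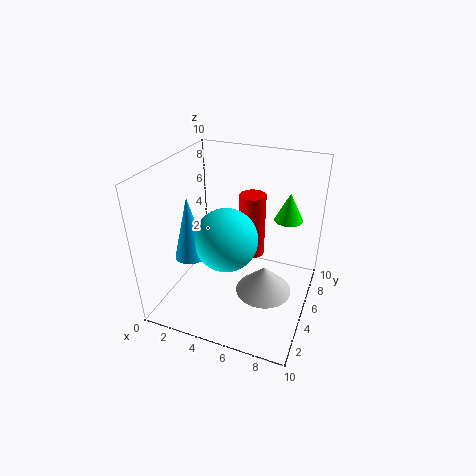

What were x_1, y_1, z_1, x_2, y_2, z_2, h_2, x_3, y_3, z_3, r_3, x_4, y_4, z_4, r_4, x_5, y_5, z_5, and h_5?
x_1 = 5; y_1 = 3; z_1 = 6; x_2 = 5; y_2 = 8; z_2 = 2; h_2 = 5; x_3 = 3; y_3 = 2; z_3 = 5; r_3 = 1; x_4 = 7; y_4 = 5; z_4 = 1; r_4 = 2; x_5 = 8; y_5 = 7; z_5 = 6; h_5 = 2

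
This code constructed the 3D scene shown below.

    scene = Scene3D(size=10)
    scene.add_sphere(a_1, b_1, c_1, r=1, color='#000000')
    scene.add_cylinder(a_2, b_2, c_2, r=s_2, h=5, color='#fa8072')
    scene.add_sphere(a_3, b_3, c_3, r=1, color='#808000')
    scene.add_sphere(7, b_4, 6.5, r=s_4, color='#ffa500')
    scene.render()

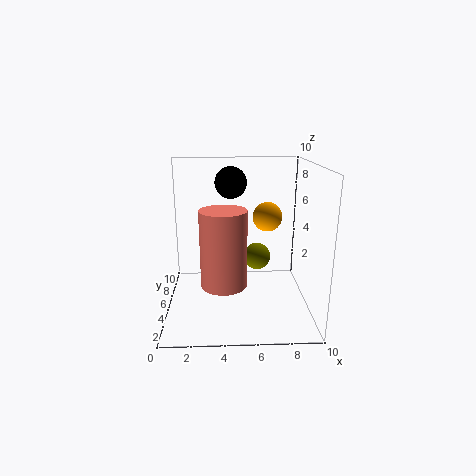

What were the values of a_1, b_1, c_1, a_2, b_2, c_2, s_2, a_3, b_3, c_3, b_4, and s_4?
a_1 = 4.5
b_1 = 4
c_1 = 9
a_2 = 4
b_2 = 3
c_2 = 2.5
s_2 = 1.5
a_3 = 6.5
b_3 = 6.5
c_3 = 3
b_4 = 5
s_4 = 1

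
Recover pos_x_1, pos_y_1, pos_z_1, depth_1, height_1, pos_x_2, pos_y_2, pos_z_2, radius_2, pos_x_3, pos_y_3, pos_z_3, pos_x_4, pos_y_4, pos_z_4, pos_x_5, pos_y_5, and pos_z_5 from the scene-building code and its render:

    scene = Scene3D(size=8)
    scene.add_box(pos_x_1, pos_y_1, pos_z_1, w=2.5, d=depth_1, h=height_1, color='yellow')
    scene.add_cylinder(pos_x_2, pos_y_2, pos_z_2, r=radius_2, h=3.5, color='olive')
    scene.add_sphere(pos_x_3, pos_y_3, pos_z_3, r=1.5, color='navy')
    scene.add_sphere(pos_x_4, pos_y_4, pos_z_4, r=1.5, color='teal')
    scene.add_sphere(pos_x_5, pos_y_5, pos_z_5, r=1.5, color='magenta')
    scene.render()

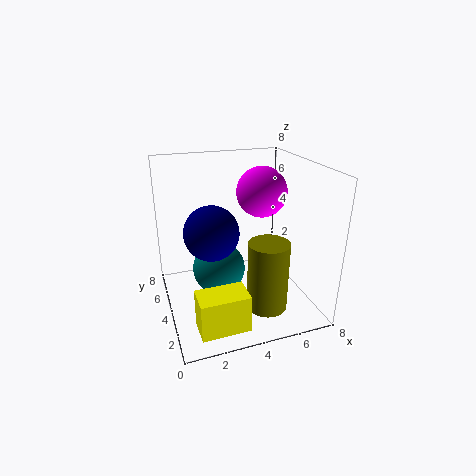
pos_x_1 = 1, pos_y_1 = 0.5, pos_z_1 = 0.5, depth_1 = 1.5, height_1 = 2, pos_x_2 = 4.5, pos_y_2 = 1, pos_z_2 = 1.5, radius_2 = 1, pos_x_3 = 2.5, pos_y_3 = 4, pos_z_3 = 4.5, pos_x_4 = 3, pos_y_4 = 4.5, pos_z_4 = 2, pos_x_5 = 6, pos_y_5 = 5.5, pos_z_5 = 6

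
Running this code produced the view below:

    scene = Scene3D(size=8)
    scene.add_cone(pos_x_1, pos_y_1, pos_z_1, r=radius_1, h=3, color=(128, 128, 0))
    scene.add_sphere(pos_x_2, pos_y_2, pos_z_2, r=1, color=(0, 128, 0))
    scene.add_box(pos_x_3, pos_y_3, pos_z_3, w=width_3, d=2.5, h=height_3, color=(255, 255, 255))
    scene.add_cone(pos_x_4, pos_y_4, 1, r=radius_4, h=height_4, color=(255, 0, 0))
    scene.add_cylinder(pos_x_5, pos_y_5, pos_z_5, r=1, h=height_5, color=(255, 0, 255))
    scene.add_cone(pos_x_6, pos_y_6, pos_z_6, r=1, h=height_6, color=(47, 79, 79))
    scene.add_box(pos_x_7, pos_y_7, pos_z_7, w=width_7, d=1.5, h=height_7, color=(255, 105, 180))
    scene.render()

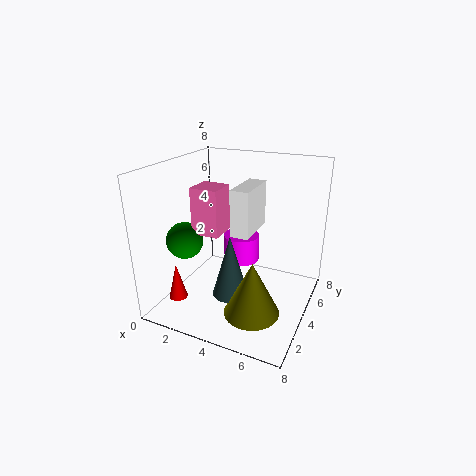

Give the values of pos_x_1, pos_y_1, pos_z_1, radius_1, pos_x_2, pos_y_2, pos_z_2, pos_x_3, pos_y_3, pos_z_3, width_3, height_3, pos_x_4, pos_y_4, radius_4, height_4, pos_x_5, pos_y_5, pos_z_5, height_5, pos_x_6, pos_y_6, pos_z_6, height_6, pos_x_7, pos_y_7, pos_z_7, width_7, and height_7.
pos_x_1 = 5.5
pos_y_1 = 2.5
pos_z_1 = 0.5
radius_1 = 1.5
pos_x_2 = 1.5
pos_y_2 = 2.5
pos_z_2 = 4
pos_x_3 = 4
pos_y_3 = 3
pos_z_3 = 4.5
width_3 = 1
height_3 = 2.5
pos_x_4 = 1.5
pos_y_4 = 1.5
radius_4 = 0.5
height_4 = 2
pos_x_5 = 4
pos_y_5 = 4.5
pos_z_5 = 2.5
height_5 = 1.5
pos_x_6 = 4
pos_y_6 = 3
pos_z_6 = 1
height_6 = 3.5
pos_x_7 = 2
pos_y_7 = 2.5
pos_z_7 = 4.5
width_7 = 1.5
height_7 = 2.5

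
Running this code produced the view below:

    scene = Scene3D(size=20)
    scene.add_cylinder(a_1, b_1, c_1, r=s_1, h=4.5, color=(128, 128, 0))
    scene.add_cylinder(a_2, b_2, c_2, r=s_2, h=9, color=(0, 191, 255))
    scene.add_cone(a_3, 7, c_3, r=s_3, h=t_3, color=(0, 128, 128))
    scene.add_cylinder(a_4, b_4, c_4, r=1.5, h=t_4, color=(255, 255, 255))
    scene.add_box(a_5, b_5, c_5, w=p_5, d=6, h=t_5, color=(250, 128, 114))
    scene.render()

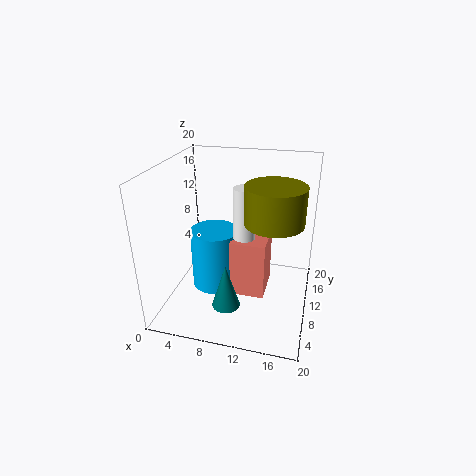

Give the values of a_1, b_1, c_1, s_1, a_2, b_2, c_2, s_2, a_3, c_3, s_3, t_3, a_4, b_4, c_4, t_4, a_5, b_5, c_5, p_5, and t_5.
a_1 = 15.5
b_1 = 5.5
c_1 = 15
s_1 = 3.5
a_2 = 6
b_2 = 11.5
c_2 = 1
s_2 = 3.5
a_3 = 9
c_3 = 0.5
s_3 = 2
t_3 = 6.5
a_4 = 11
b_4 = 9.5
c_4 = 10.5
t_4 = 7
a_5 = 9
b_5 = 9
c_5 = 1
p_5 = 5
t_5 = 8.5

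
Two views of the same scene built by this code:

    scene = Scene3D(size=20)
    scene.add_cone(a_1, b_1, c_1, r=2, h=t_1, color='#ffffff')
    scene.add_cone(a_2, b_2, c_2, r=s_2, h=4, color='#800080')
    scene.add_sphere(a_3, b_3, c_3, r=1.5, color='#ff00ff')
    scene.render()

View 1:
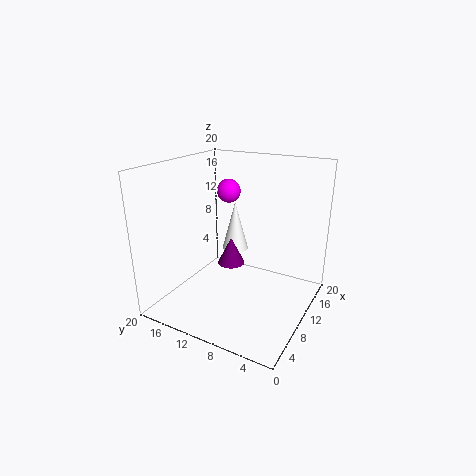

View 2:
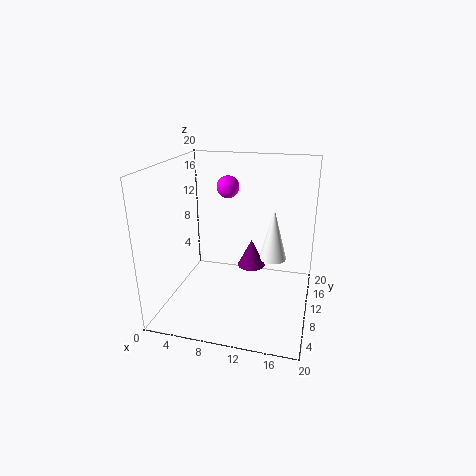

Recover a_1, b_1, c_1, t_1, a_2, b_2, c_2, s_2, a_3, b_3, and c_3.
a_1 = 14.5, b_1 = 13, c_1 = 6, t_1 = 7.5, a_2 = 11.5, b_2 = 12, c_2 = 5, s_2 = 2, a_3 = 8.5, b_3 = 10.5, c_3 = 17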